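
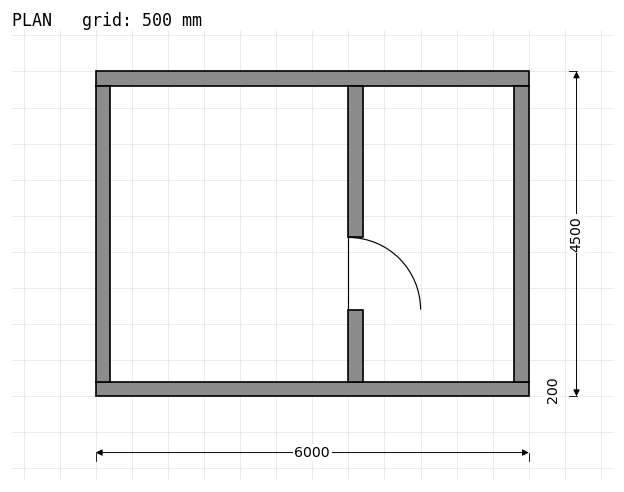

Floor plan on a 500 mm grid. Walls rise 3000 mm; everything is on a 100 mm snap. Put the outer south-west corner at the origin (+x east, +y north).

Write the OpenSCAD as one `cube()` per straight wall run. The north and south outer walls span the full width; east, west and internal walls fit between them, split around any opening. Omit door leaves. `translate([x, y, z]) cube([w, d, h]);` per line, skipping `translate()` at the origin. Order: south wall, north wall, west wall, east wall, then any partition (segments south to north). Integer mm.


cube([6000, 200, 3000]);
translate([0, 4300, 0]) cube([6000, 200, 3000]);
translate([0, 200, 0]) cube([200, 4100, 3000]);
translate([5800, 200, 0]) cube([200, 4100, 3000]);
translate([3500, 200, 0]) cube([200, 1000, 3000]);
translate([3500, 2200, 0]) cube([200, 2100, 3000]);


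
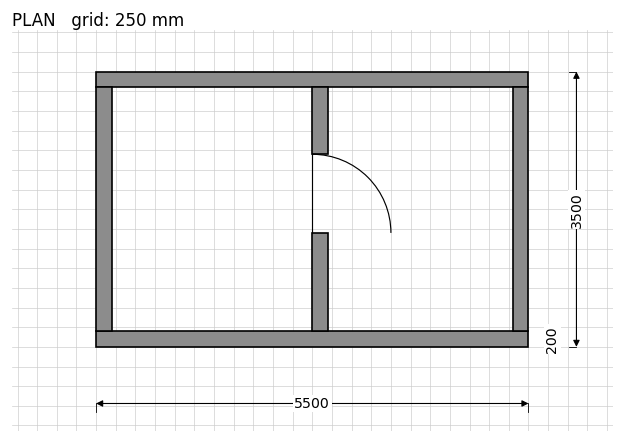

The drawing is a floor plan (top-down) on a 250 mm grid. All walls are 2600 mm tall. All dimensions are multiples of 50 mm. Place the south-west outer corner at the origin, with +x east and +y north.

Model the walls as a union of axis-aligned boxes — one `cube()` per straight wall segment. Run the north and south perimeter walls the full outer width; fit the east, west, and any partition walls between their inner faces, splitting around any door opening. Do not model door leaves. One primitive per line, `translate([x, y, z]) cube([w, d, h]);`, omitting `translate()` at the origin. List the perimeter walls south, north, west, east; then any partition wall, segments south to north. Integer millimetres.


cube([5500, 200, 2600]);
translate([0, 3300, 0]) cube([5500, 200, 2600]);
translate([0, 200, 0]) cube([200, 3100, 2600]);
translate([5300, 200, 0]) cube([200, 3100, 2600]);
translate([2750, 200, 0]) cube([200, 1250, 2600]);
translate([2750, 2450, 0]) cube([200, 850, 2600]);


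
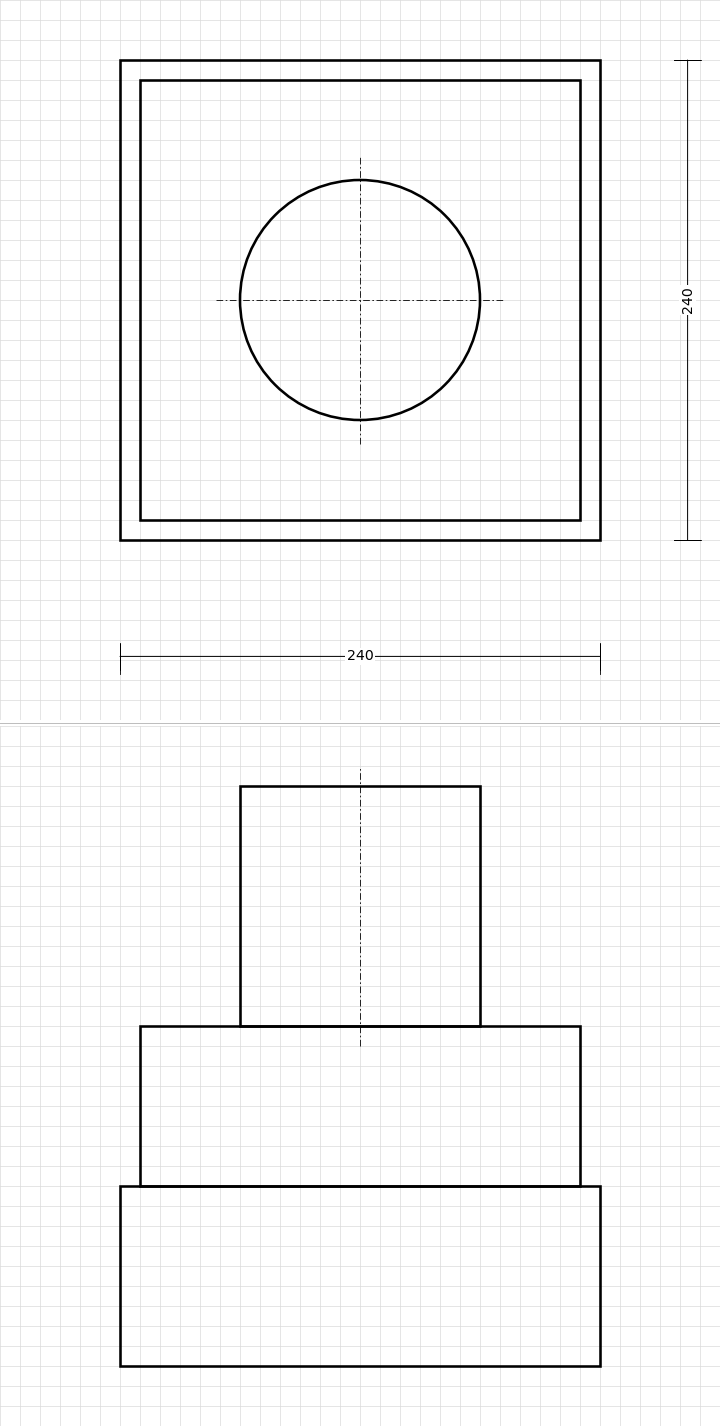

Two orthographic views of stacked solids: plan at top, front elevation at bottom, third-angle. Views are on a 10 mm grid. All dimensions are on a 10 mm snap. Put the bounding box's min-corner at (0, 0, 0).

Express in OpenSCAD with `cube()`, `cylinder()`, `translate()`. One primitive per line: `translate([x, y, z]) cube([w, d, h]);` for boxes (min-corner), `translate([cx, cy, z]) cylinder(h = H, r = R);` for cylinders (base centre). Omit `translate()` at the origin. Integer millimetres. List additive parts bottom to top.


cube([240, 240, 90]);
translate([10, 10, 90]) cube([220, 220, 80]);
translate([120, 120, 170]) cylinder(h = 120, r = 60);


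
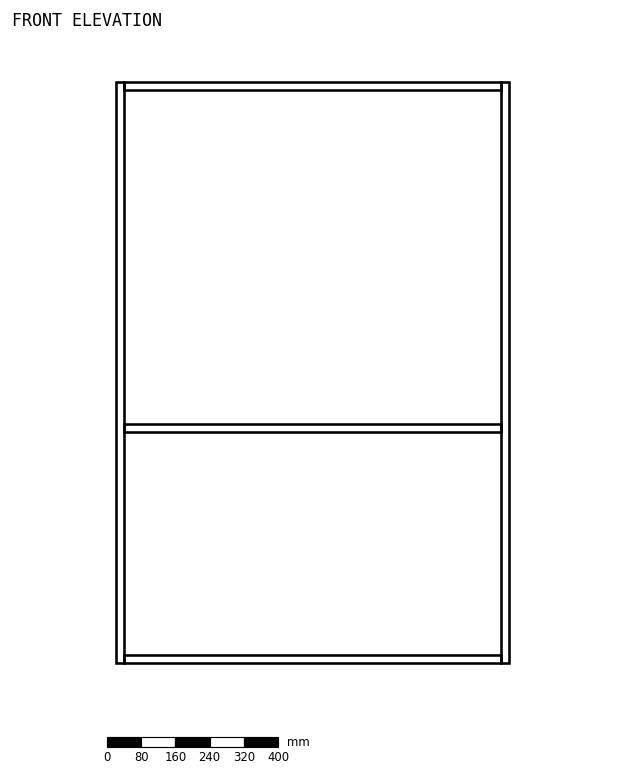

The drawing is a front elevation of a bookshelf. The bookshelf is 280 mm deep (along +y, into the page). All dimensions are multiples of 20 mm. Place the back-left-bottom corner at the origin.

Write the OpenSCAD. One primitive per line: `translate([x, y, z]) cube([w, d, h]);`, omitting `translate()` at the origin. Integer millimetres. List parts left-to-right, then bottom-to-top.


cube([20, 280, 1360]);
translate([20, 0, 0]) cube([880, 280, 20]);
translate([20, 0, 540]) cube([880, 280, 20]);
translate([20, 0, 1340]) cube([880, 280, 20]);
translate([900, 0, 0]) cube([20, 280, 1360]);


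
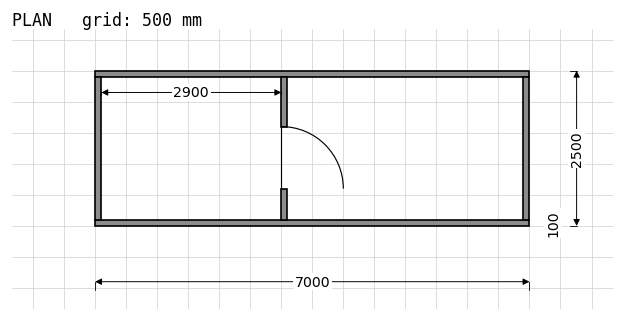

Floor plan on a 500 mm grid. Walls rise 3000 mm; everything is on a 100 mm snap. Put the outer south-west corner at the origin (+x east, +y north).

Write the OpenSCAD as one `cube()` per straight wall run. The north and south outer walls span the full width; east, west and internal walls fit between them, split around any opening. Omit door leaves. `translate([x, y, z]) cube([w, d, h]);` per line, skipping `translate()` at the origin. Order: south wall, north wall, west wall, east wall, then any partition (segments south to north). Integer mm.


cube([7000, 100, 3000]);
translate([0, 2400, 0]) cube([7000, 100, 3000]);
translate([0, 100, 0]) cube([100, 2300, 3000]);
translate([6900, 100, 0]) cube([100, 2300, 3000]);
translate([3000, 100, 0]) cube([100, 500, 3000]);
translate([3000, 1600, 0]) cube([100, 800, 3000]);


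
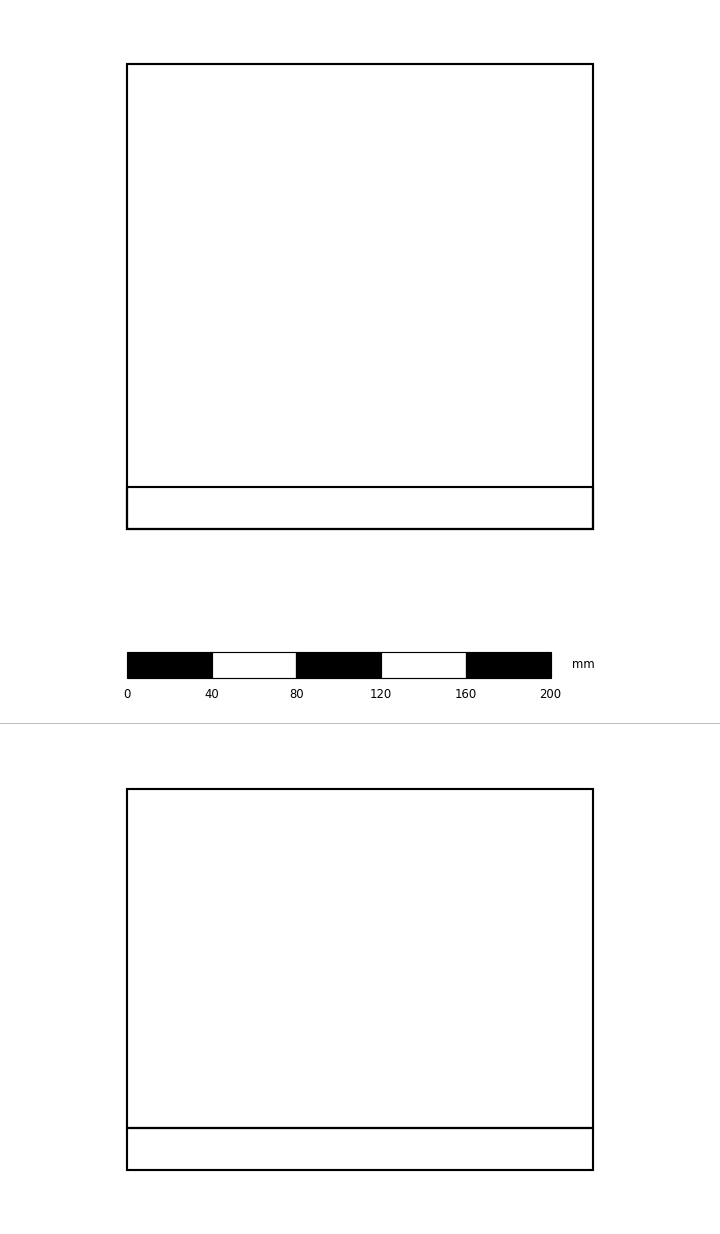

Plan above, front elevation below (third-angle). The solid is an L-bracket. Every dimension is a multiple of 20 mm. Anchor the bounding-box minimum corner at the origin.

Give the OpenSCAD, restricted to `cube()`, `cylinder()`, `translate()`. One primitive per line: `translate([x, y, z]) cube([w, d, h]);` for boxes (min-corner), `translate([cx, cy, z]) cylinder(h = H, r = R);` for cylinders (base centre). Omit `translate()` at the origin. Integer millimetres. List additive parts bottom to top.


cube([220, 220, 20]);
translate([0, 0, 20]) cube([220, 20, 160]);


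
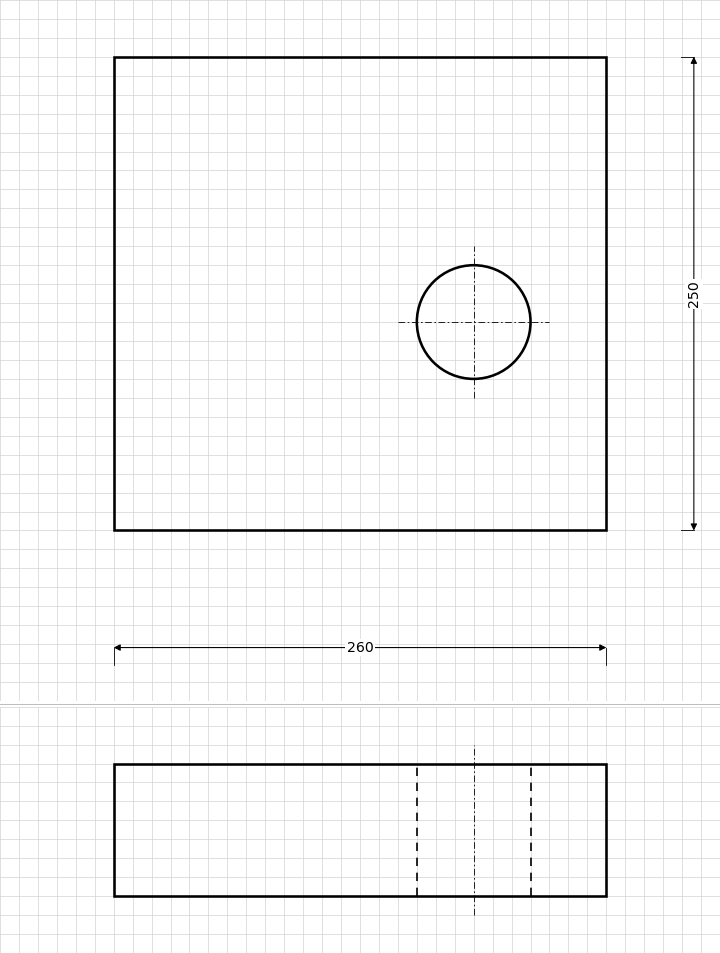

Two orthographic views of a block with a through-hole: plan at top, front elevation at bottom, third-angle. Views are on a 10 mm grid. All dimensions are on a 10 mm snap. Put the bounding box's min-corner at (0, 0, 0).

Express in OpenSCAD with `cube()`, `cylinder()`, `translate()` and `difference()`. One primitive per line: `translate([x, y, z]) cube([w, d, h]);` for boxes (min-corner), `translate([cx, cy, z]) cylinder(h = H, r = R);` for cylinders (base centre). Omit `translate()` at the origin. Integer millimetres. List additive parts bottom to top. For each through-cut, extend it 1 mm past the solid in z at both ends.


difference() {
  cube([260, 250, 70]);
  translate([190, 110, -1]) cylinder(h = 72, r = 30);
}


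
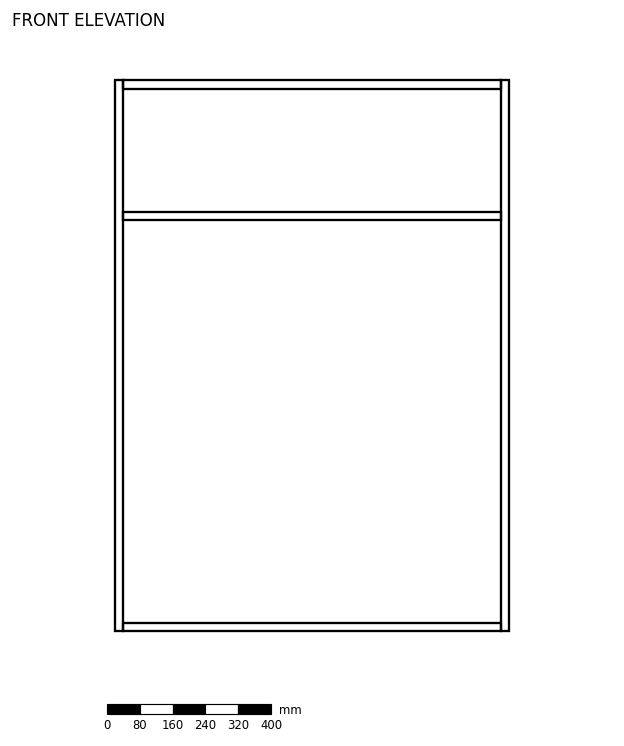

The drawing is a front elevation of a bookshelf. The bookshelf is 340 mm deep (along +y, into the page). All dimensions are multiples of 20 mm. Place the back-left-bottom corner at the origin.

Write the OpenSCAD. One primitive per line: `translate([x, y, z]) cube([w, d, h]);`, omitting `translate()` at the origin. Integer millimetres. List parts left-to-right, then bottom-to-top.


cube([20, 340, 1340]);
translate([20, 0, 0]) cube([920, 340, 20]);
translate([20, 0, 1000]) cube([920, 340, 20]);
translate([20, 0, 1320]) cube([920, 340, 20]);
translate([940, 0, 0]) cube([20, 340, 1340]);


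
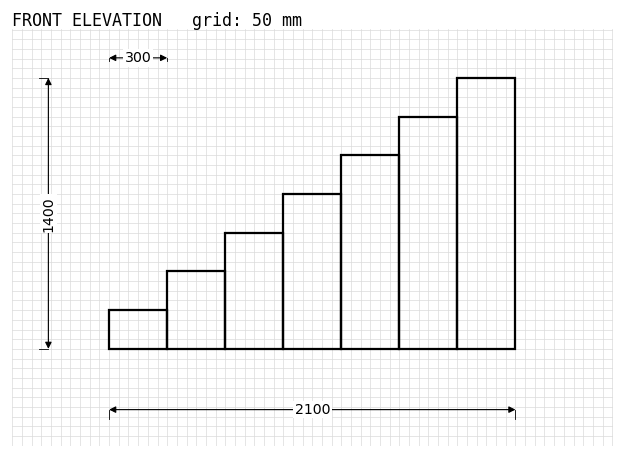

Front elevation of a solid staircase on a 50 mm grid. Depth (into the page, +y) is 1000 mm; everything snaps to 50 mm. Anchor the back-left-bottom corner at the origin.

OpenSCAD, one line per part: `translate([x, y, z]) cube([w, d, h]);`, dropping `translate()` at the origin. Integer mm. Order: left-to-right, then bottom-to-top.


cube([300, 1000, 200]);
translate([300, 0, 0]) cube([300, 1000, 400]);
translate([600, 0, 0]) cube([300, 1000, 600]);
translate([900, 0, 0]) cube([300, 1000, 800]);
translate([1200, 0, 0]) cube([300, 1000, 1000]);
translate([1500, 0, 0]) cube([300, 1000, 1200]);
translate([1800, 0, 0]) cube([300, 1000, 1400]);


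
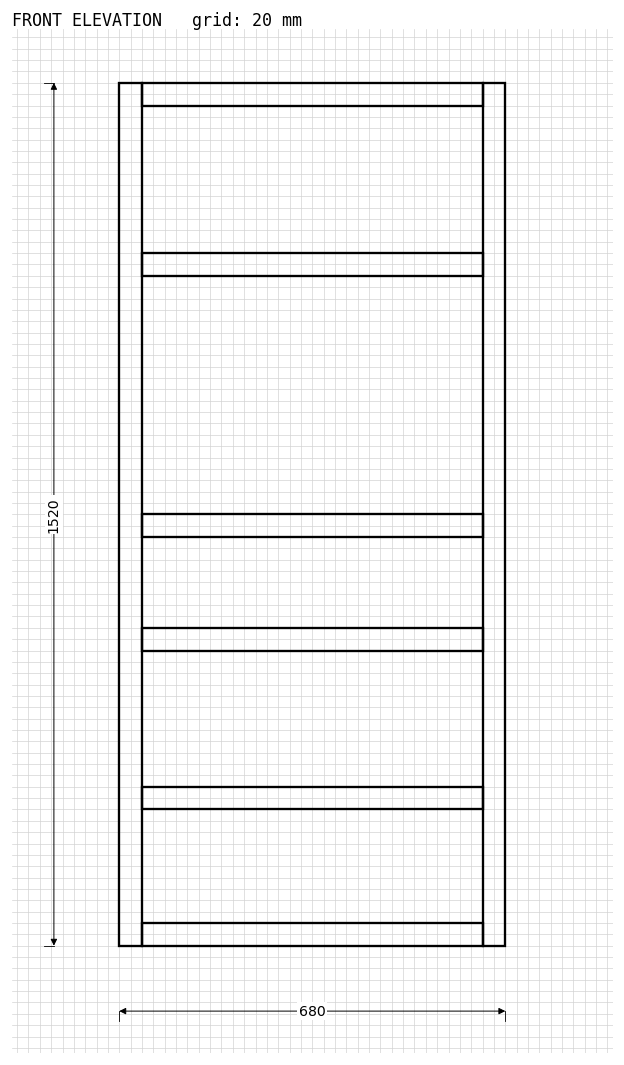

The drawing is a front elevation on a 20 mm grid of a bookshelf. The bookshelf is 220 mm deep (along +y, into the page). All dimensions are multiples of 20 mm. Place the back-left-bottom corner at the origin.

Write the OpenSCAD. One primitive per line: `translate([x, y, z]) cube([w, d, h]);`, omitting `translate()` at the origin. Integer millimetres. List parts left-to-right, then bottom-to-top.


cube([40, 220, 1520]);
translate([40, 0, 0]) cube([600, 220, 40]);
translate([40, 0, 240]) cube([600, 220, 40]);
translate([40, 0, 520]) cube([600, 220, 40]);
translate([40, 0, 720]) cube([600, 220, 40]);
translate([40, 0, 1180]) cube([600, 220, 40]);
translate([40, 0, 1480]) cube([600, 220, 40]);
translate([640, 0, 0]) cube([40, 220, 1520]);


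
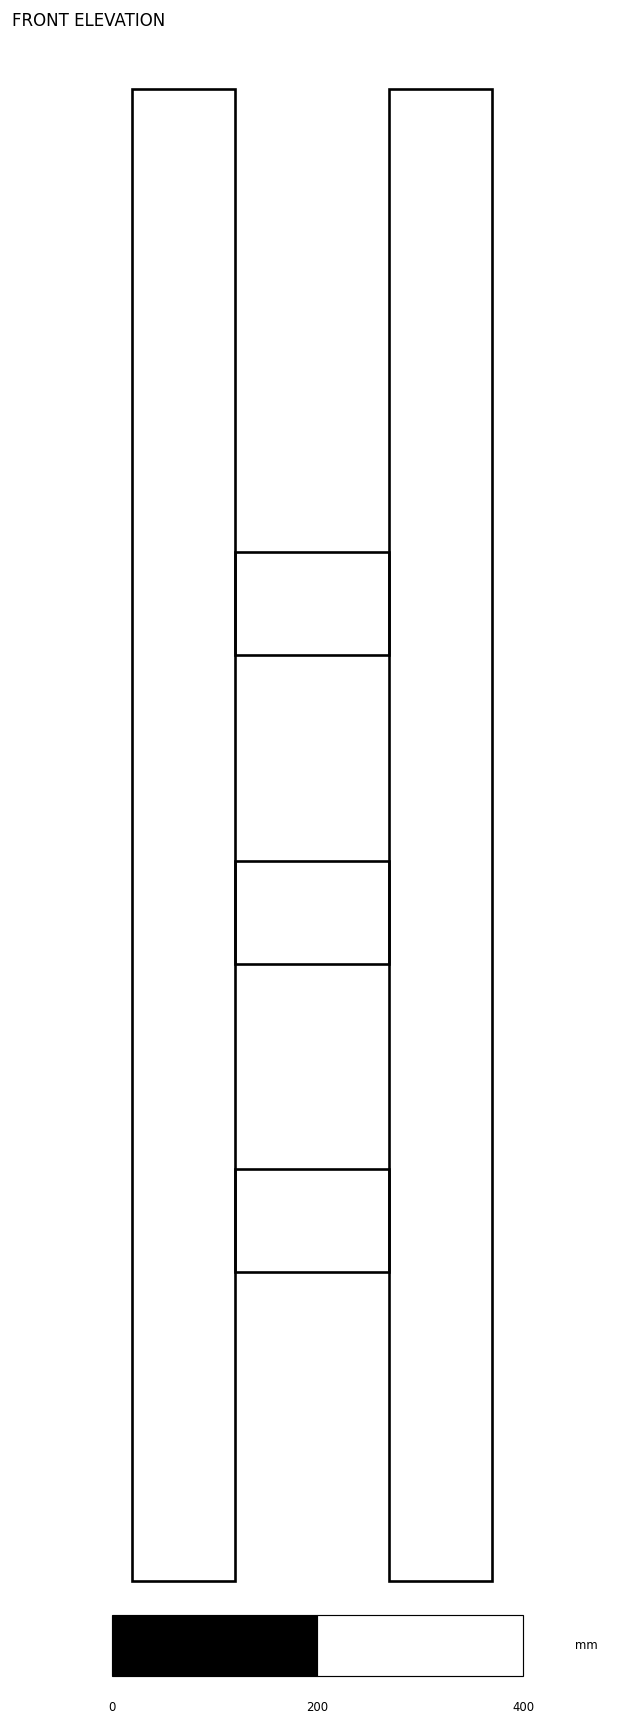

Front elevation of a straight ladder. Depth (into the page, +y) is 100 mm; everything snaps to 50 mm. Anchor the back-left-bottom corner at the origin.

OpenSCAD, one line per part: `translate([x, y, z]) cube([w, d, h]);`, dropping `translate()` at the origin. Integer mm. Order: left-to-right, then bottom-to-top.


cube([100, 100, 1450]);
translate([100, 0, 300]) cube([150, 100, 100]);
translate([100, 0, 600]) cube([150, 100, 100]);
translate([100, 0, 900]) cube([150, 100, 100]);
translate([250, 0, 0]) cube([100, 100, 1450]);


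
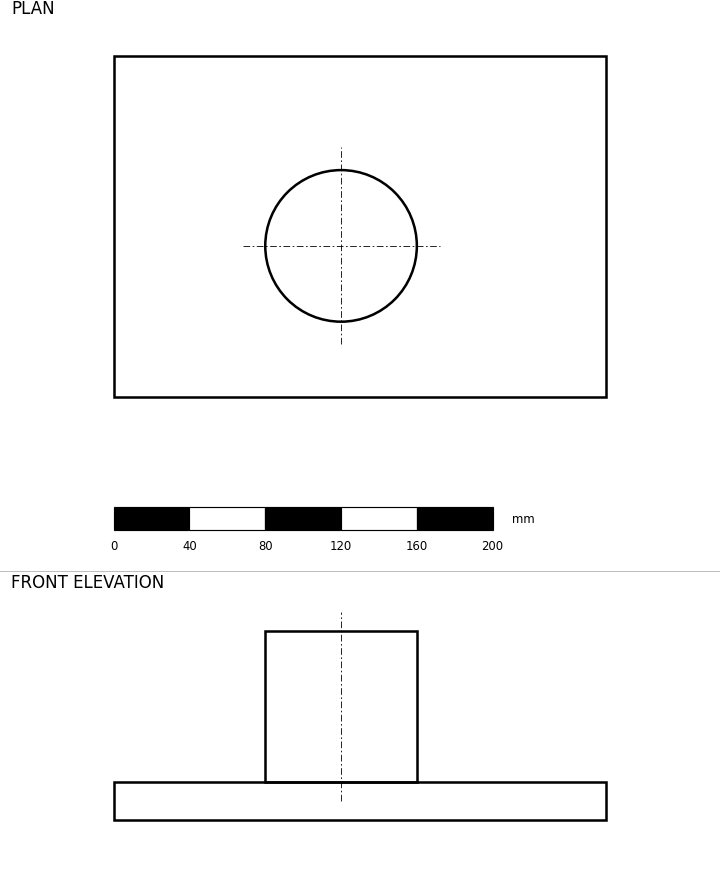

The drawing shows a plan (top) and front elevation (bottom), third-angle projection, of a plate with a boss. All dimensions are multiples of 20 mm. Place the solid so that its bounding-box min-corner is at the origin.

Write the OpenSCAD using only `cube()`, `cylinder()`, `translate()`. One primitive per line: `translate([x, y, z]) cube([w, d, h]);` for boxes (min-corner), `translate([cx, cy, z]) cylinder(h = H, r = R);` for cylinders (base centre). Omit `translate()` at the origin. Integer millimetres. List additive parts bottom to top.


cube([260, 180, 20]);
translate([120, 80, 20]) cylinder(h = 80, r = 40);


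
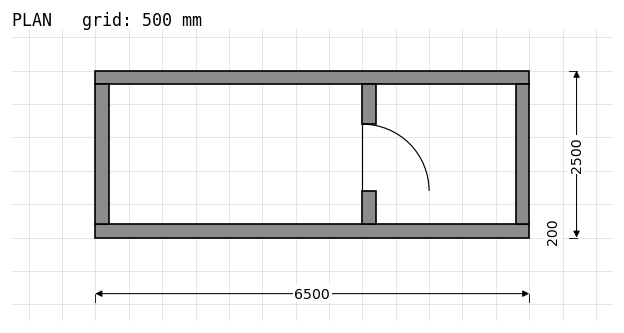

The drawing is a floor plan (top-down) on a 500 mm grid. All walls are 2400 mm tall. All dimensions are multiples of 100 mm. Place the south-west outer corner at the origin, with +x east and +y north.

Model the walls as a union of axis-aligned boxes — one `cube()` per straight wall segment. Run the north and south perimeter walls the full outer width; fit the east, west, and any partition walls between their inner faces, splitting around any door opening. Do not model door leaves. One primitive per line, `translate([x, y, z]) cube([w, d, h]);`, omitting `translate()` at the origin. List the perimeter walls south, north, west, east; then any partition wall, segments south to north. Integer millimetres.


cube([6500, 200, 2400]);
translate([0, 2300, 0]) cube([6500, 200, 2400]);
translate([0, 200, 0]) cube([200, 2100, 2400]);
translate([6300, 200, 0]) cube([200, 2100, 2400]);
translate([4000, 200, 0]) cube([200, 500, 2400]);
translate([4000, 1700, 0]) cube([200, 600, 2400]);


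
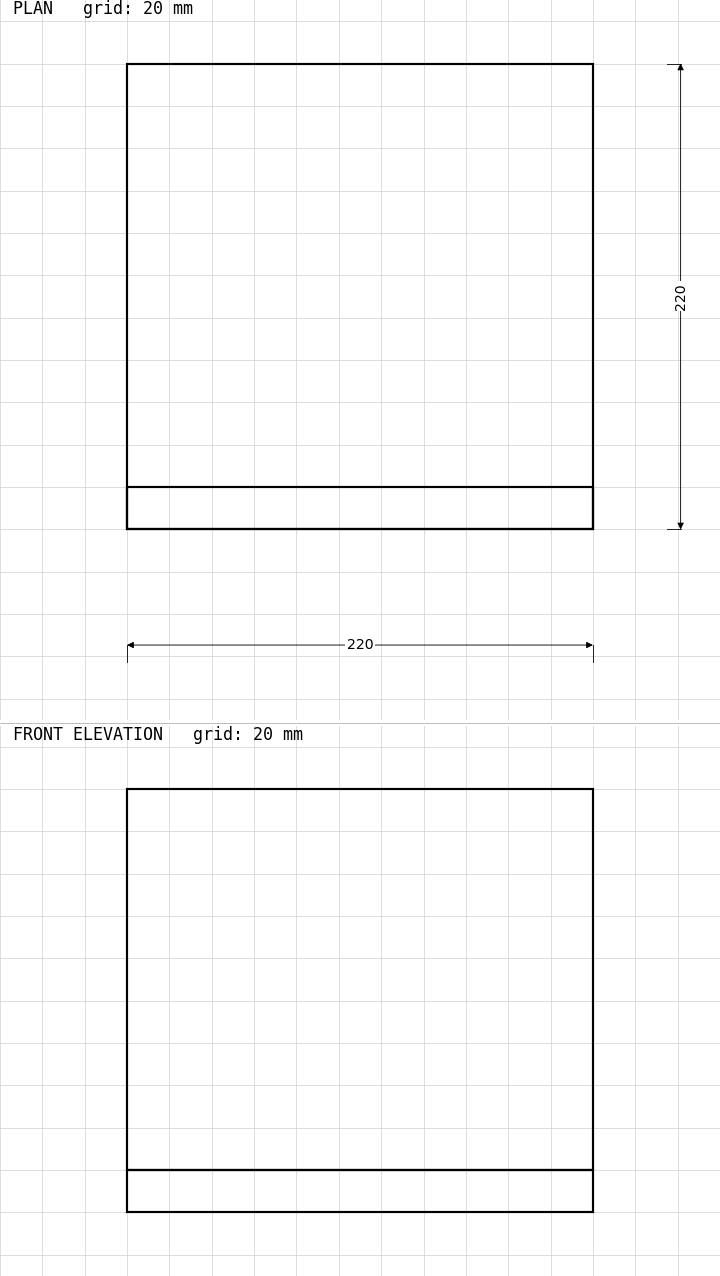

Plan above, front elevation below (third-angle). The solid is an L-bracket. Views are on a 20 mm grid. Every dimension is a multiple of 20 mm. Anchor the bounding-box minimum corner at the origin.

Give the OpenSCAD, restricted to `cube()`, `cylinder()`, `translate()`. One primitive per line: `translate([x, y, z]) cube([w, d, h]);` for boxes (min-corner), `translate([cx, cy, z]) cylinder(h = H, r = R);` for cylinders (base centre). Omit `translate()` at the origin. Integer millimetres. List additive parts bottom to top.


cube([220, 220, 20]);
translate([0, 0, 20]) cube([220, 20, 180]);


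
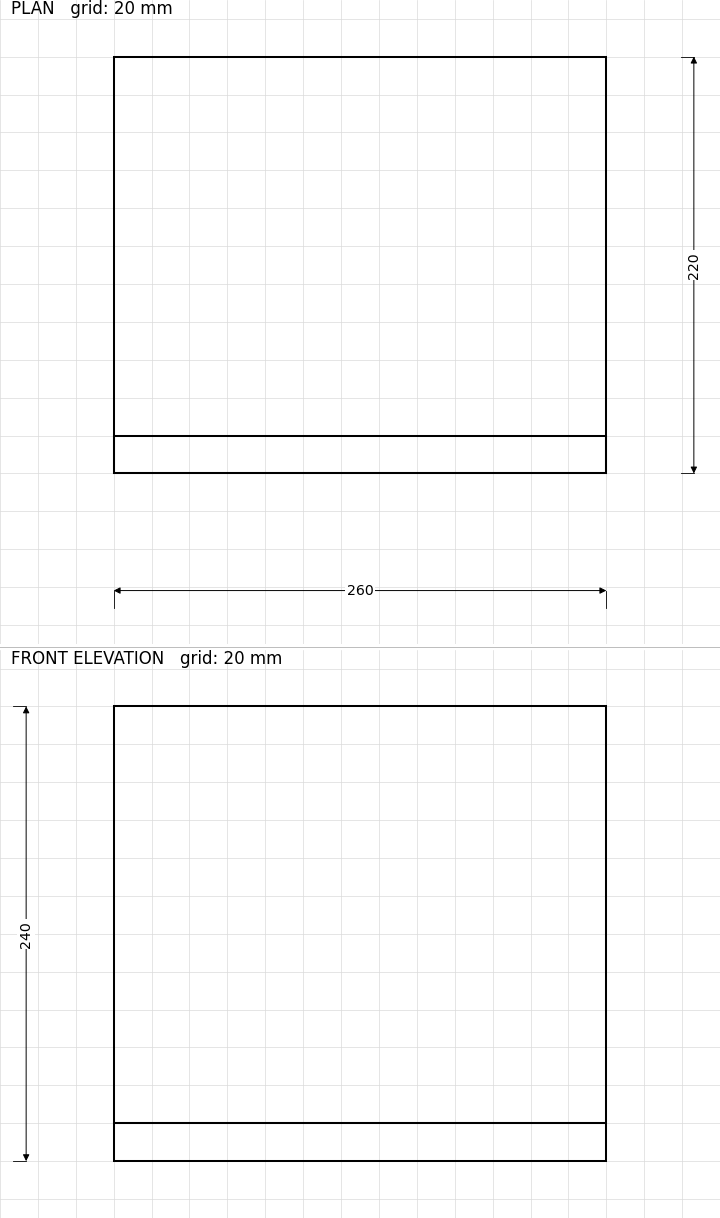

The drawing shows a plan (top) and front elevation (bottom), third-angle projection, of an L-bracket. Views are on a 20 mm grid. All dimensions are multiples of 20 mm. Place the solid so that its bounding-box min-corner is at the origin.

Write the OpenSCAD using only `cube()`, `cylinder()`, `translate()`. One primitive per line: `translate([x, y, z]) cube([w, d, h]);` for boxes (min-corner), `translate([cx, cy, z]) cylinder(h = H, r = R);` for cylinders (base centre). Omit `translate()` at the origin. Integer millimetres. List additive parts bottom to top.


cube([260, 220, 20]);
translate([0, 0, 20]) cube([260, 20, 220]);


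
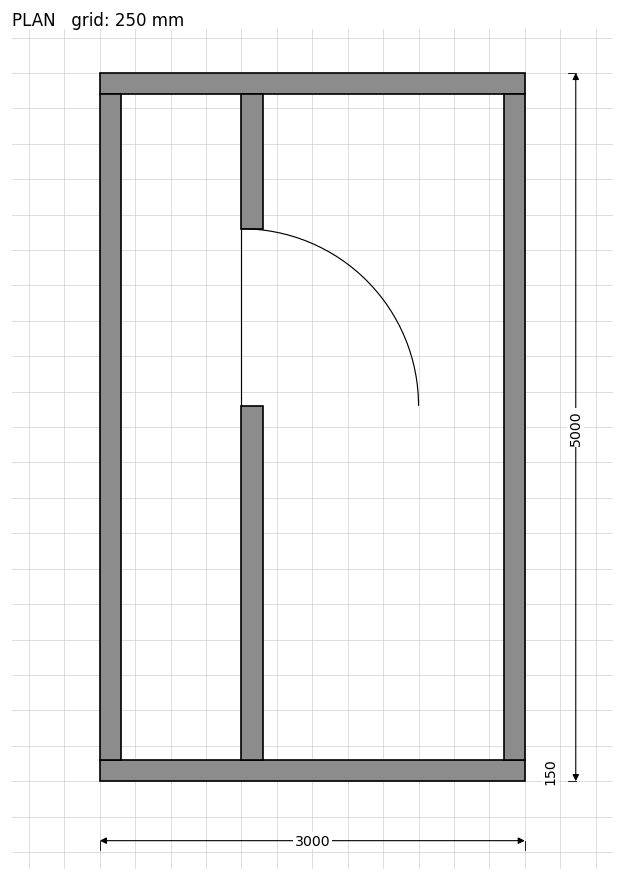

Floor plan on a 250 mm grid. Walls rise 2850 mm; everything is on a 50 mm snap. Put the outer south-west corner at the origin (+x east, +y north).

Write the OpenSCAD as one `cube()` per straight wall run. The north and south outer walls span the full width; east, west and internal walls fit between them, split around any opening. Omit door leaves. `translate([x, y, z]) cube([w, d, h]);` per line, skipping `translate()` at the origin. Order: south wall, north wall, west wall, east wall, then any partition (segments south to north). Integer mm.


cube([3000, 150, 2850]);
translate([0, 4850, 0]) cube([3000, 150, 2850]);
translate([0, 150, 0]) cube([150, 4700, 2850]);
translate([2850, 150, 0]) cube([150, 4700, 2850]);
translate([1000, 150, 0]) cube([150, 2500, 2850]);
translate([1000, 3900, 0]) cube([150, 950, 2850]);


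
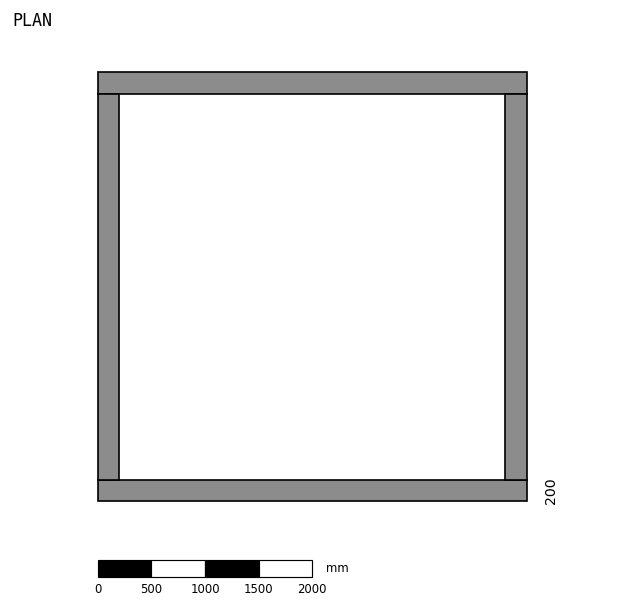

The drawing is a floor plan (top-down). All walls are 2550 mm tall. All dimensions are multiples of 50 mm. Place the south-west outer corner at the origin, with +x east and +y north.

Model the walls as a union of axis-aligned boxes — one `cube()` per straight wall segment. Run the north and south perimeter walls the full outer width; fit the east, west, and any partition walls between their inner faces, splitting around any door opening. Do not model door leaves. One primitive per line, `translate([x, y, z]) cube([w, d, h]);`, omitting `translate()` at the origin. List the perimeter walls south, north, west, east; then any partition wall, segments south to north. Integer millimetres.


cube([4000, 200, 2550]);
translate([0, 3800, 0]) cube([4000, 200, 2550]);
translate([0, 200, 0]) cube([200, 3600, 2550]);
translate([3800, 200, 0]) cube([200, 3600, 2550]);


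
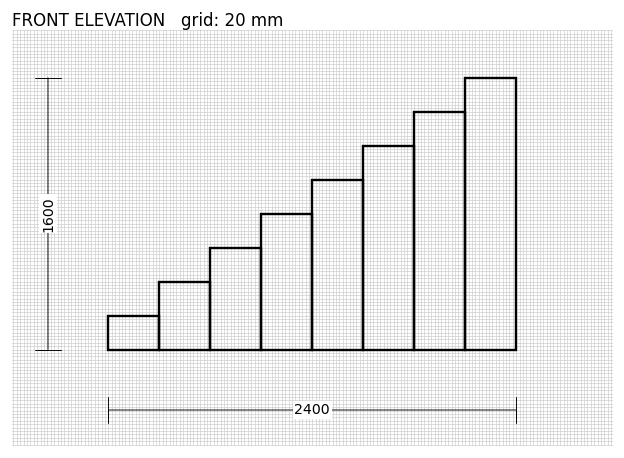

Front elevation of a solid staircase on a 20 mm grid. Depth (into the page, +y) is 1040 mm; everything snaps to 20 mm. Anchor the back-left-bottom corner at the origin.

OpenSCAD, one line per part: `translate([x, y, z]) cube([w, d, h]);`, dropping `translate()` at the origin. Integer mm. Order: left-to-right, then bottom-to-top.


cube([300, 1040, 200]);
translate([300, 0, 0]) cube([300, 1040, 400]);
translate([600, 0, 0]) cube([300, 1040, 600]);
translate([900, 0, 0]) cube([300, 1040, 800]);
translate([1200, 0, 0]) cube([300, 1040, 1000]);
translate([1500, 0, 0]) cube([300, 1040, 1200]);
translate([1800, 0, 0]) cube([300, 1040, 1400]);
translate([2100, 0, 0]) cube([300, 1040, 1600]);


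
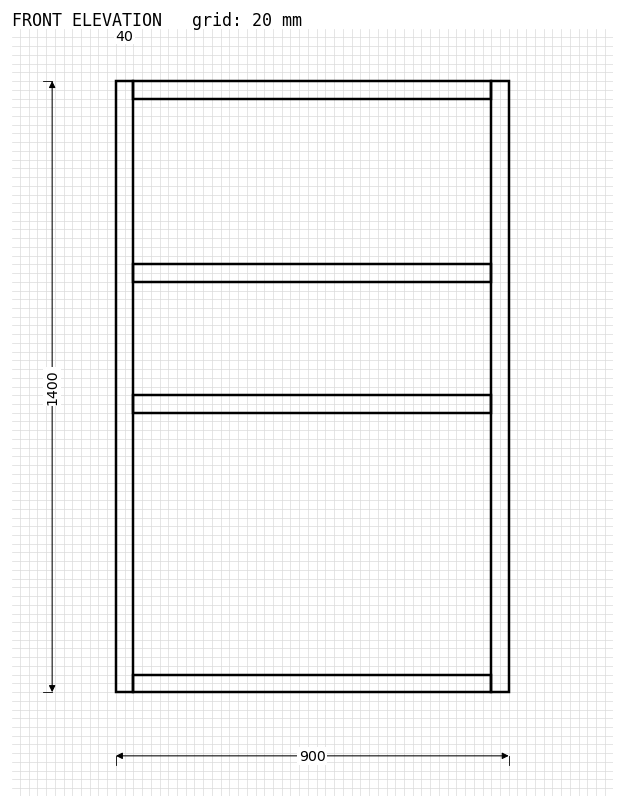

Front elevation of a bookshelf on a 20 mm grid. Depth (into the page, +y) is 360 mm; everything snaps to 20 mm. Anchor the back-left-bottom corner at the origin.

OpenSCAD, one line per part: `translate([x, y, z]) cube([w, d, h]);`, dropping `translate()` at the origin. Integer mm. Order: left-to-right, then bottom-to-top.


cube([40, 360, 1400]);
translate([40, 0, 0]) cube([820, 360, 40]);
translate([40, 0, 640]) cube([820, 360, 40]);
translate([40, 0, 940]) cube([820, 360, 40]);
translate([40, 0, 1360]) cube([820, 360, 40]);
translate([860, 0, 0]) cube([40, 360, 1400]);


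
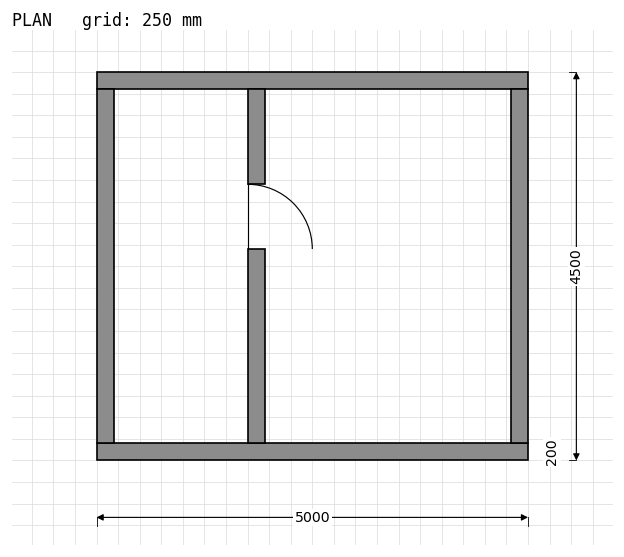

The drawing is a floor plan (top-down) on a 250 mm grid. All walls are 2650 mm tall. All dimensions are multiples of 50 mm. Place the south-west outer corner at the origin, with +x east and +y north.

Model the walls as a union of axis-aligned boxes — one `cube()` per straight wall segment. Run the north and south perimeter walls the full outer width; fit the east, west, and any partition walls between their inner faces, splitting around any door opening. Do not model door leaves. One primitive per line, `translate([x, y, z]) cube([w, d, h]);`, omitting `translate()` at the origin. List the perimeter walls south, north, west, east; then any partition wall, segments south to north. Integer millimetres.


cube([5000, 200, 2650]);
translate([0, 4300, 0]) cube([5000, 200, 2650]);
translate([0, 200, 0]) cube([200, 4100, 2650]);
translate([4800, 200, 0]) cube([200, 4100, 2650]);
translate([1750, 200, 0]) cube([200, 2250, 2650]);
translate([1750, 3200, 0]) cube([200, 1100, 2650]);


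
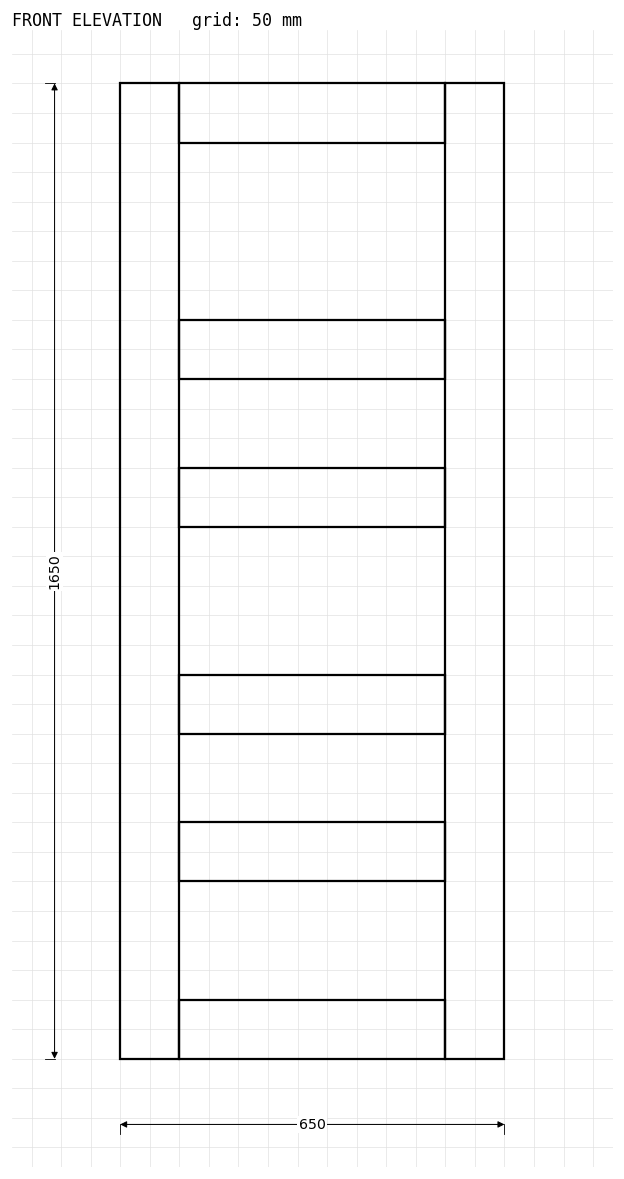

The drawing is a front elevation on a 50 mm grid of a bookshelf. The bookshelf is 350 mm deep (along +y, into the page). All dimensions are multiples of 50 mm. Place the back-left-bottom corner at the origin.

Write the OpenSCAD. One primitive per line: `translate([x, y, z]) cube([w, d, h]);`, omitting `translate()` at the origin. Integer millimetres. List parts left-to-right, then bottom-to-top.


cube([100, 350, 1650]);
translate([100, 0, 0]) cube([450, 350, 100]);
translate([100, 0, 300]) cube([450, 350, 100]);
translate([100, 0, 550]) cube([450, 350, 100]);
translate([100, 0, 900]) cube([450, 350, 100]);
translate([100, 0, 1150]) cube([450, 350, 100]);
translate([100, 0, 1550]) cube([450, 350, 100]);
translate([550, 0, 0]) cube([100, 350, 1650]);


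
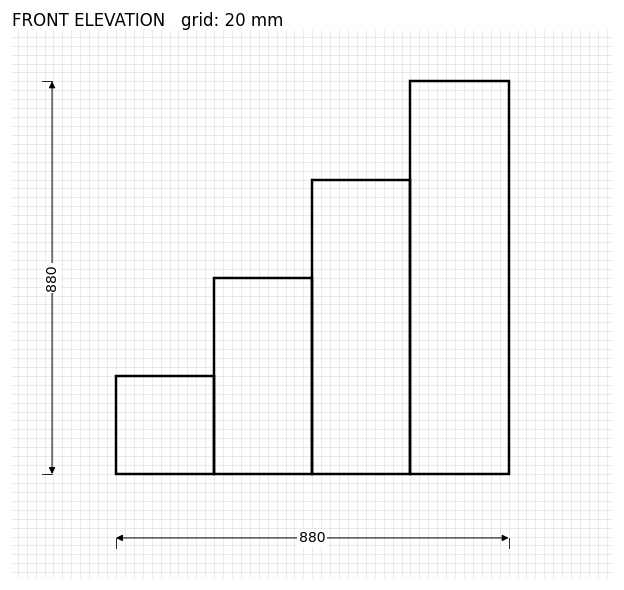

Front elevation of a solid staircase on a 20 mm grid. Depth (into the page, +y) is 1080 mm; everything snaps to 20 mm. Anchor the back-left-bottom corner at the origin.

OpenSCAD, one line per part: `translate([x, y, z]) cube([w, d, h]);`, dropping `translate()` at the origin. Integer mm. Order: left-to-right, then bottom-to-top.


cube([220, 1080, 220]);
translate([220, 0, 0]) cube([220, 1080, 440]);
translate([440, 0, 0]) cube([220, 1080, 660]);
translate([660, 0, 0]) cube([220, 1080, 880]);


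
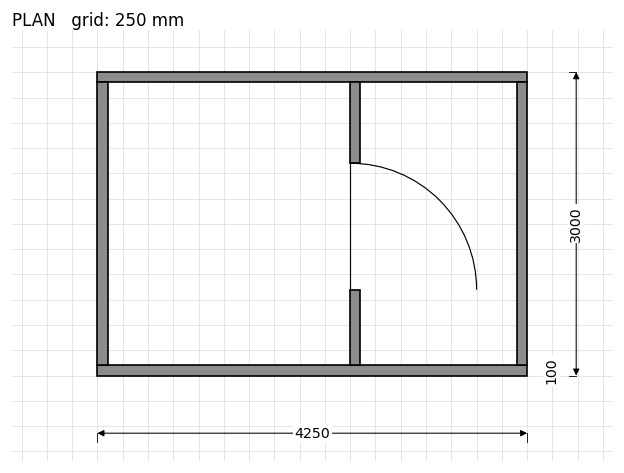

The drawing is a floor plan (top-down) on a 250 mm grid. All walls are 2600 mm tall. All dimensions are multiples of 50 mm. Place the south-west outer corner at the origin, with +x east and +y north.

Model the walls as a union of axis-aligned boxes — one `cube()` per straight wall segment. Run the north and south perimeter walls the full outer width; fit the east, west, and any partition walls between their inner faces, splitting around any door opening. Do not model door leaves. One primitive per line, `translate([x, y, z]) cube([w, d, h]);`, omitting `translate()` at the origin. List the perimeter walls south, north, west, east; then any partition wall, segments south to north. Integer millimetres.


cube([4250, 100, 2600]);
translate([0, 2900, 0]) cube([4250, 100, 2600]);
translate([0, 100, 0]) cube([100, 2800, 2600]);
translate([4150, 100, 0]) cube([100, 2800, 2600]);
translate([2500, 100, 0]) cube([100, 750, 2600]);
translate([2500, 2100, 0]) cube([100, 800, 2600]);


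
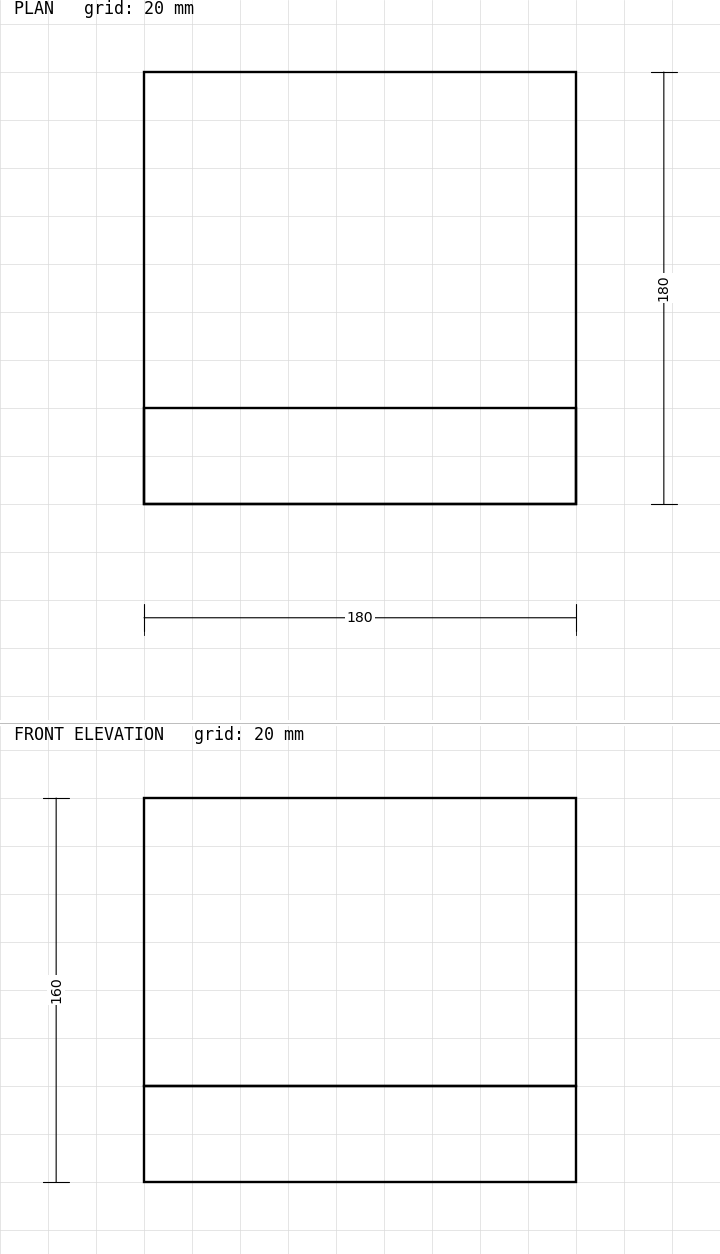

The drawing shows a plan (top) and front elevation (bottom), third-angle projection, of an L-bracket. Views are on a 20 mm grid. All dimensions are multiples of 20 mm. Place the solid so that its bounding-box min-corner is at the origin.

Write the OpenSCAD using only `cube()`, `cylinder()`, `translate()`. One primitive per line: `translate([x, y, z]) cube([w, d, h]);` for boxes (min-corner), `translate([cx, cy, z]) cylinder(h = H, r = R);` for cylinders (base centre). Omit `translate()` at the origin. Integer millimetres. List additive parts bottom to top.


cube([180, 180, 40]);
translate([0, 0, 40]) cube([180, 40, 120]);


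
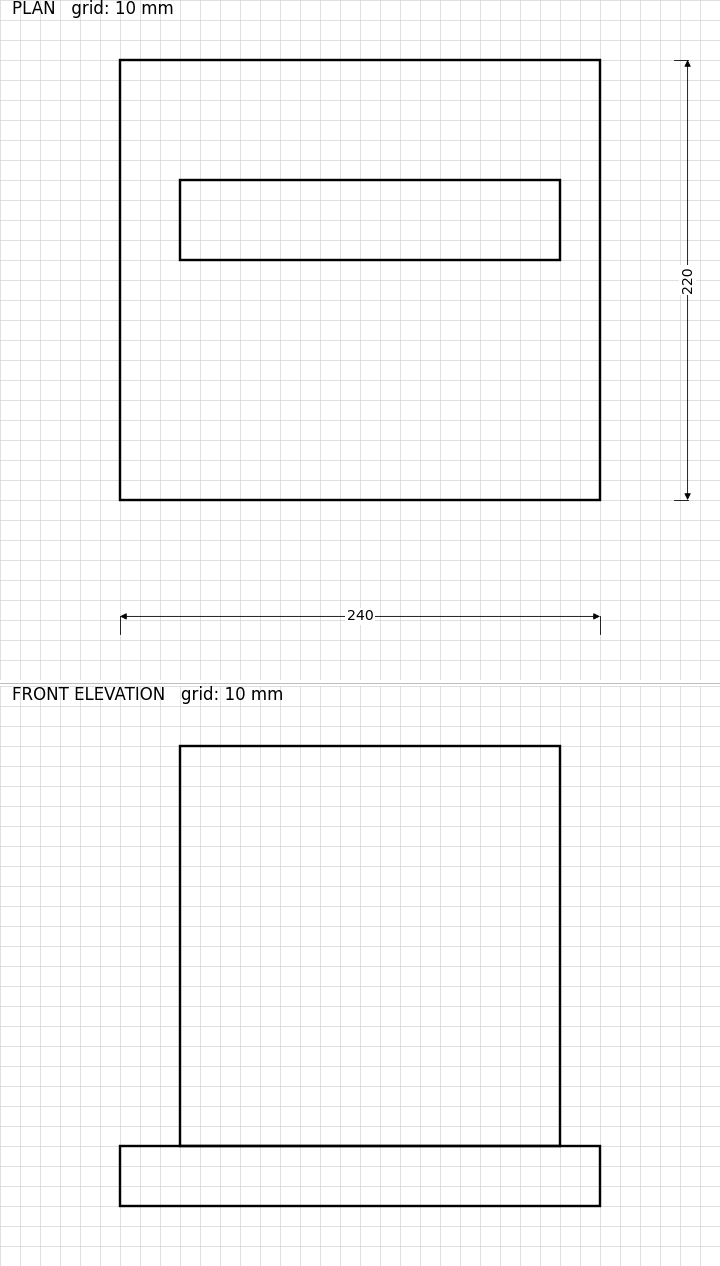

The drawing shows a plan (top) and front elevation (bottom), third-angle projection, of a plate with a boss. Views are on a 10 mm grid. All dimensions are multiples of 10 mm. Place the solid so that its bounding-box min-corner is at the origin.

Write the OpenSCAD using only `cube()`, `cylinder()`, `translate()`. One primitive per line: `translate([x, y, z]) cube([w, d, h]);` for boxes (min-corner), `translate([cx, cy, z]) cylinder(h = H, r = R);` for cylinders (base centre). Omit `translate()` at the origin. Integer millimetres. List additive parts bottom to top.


cube([240, 220, 30]);
translate([30, 120, 30]) cube([190, 40, 200]);


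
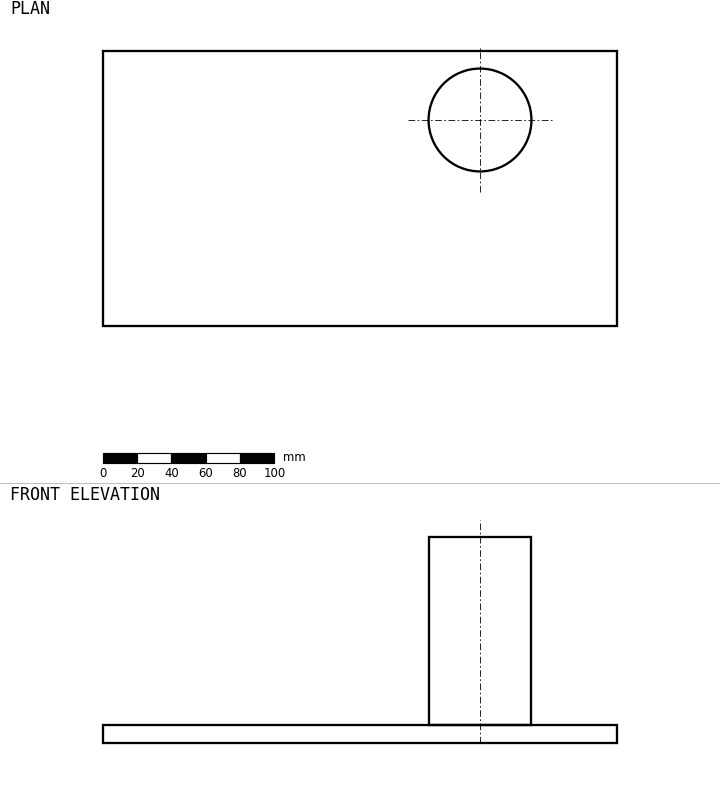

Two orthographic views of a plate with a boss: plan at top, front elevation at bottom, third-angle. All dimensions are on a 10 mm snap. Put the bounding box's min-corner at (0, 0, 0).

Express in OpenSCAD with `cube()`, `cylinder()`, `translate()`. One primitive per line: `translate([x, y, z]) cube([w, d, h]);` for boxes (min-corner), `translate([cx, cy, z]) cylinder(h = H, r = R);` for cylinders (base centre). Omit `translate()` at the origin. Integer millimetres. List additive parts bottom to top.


cube([300, 160, 10]);
translate([220, 120, 10]) cylinder(h = 110, r = 30);


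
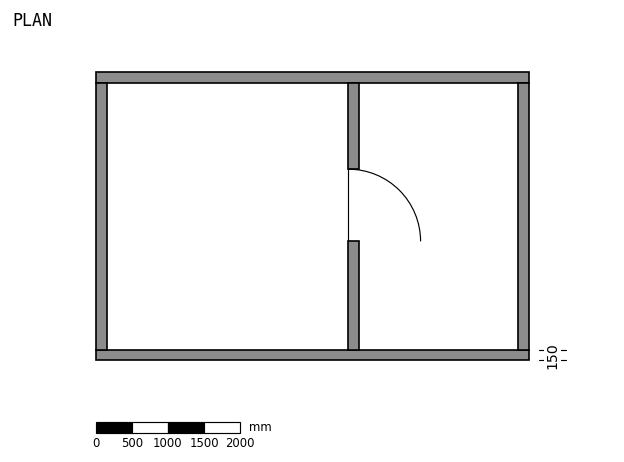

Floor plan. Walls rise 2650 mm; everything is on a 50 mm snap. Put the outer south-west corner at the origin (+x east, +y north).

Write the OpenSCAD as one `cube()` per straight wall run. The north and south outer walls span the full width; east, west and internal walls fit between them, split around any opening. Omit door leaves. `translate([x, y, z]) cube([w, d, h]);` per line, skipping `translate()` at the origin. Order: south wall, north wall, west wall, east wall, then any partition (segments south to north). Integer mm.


cube([6000, 150, 2650]);
translate([0, 3850, 0]) cube([6000, 150, 2650]);
translate([0, 150, 0]) cube([150, 3700, 2650]);
translate([5850, 150, 0]) cube([150, 3700, 2650]);
translate([3500, 150, 0]) cube([150, 1500, 2650]);
translate([3500, 2650, 0]) cube([150, 1200, 2650]);


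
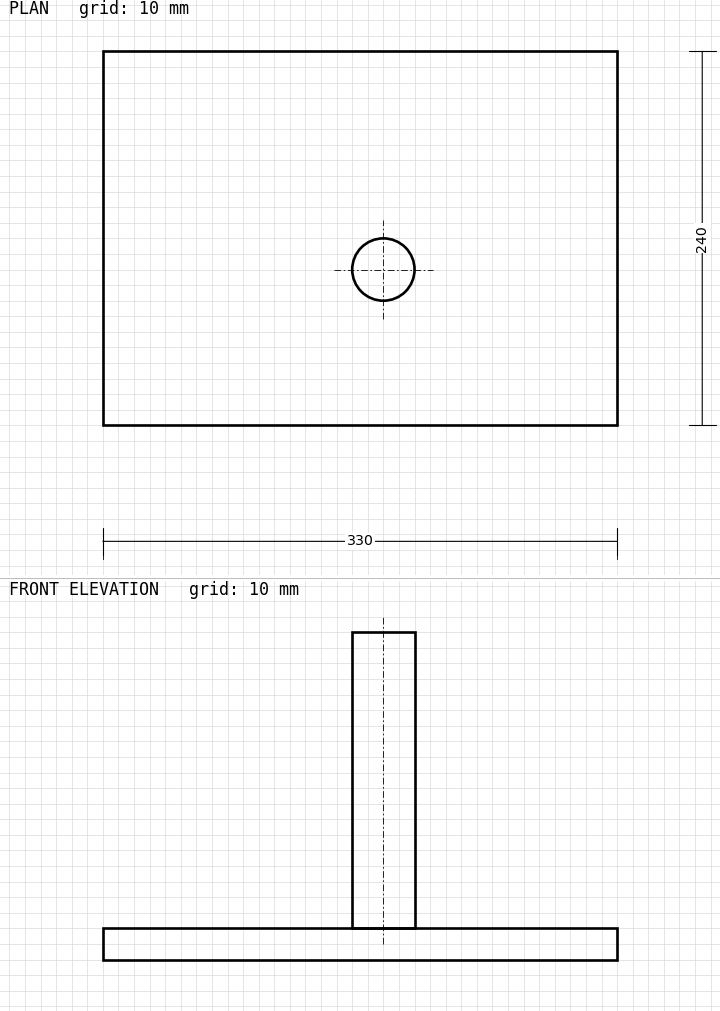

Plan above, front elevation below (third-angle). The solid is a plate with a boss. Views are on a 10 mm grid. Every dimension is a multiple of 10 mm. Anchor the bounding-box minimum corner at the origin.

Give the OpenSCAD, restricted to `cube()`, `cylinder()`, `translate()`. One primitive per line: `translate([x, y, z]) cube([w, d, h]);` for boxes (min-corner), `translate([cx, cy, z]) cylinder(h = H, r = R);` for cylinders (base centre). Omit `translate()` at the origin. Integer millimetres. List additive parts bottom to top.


cube([330, 240, 20]);
translate([180, 100, 20]) cylinder(h = 190, r = 20);


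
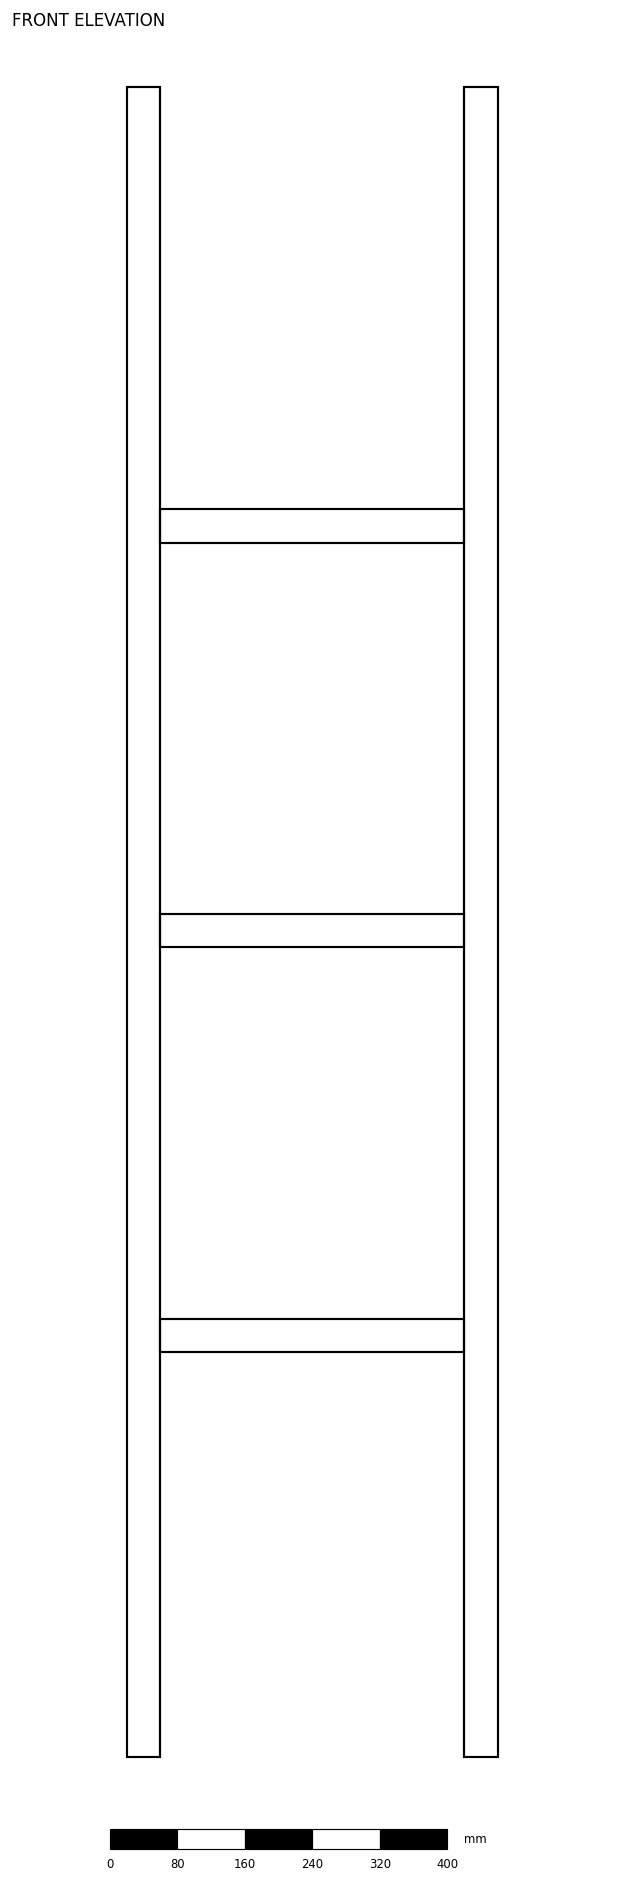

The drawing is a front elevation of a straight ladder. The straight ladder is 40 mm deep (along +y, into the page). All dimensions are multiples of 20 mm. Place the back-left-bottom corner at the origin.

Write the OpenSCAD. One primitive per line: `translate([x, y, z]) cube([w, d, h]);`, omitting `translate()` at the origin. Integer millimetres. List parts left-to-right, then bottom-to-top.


cube([40, 40, 1980]);
translate([40, 0, 480]) cube([360, 40, 40]);
translate([40, 0, 960]) cube([360, 40, 40]);
translate([40, 0, 1440]) cube([360, 40, 40]);
translate([400, 0, 0]) cube([40, 40, 1980]);


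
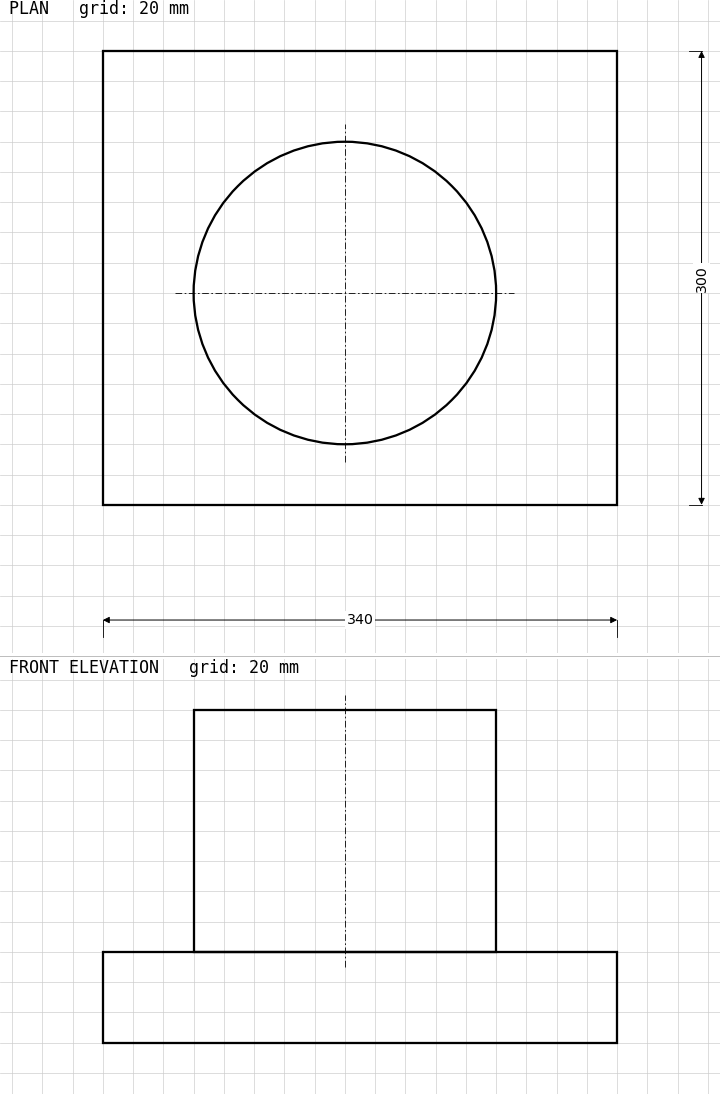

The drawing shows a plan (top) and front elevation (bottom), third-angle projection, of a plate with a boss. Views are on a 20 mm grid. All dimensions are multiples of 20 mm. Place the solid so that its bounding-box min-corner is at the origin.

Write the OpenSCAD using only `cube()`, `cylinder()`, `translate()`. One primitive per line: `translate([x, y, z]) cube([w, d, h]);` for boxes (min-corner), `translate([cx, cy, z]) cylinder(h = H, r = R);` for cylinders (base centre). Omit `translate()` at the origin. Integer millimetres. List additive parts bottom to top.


cube([340, 300, 60]);
translate([160, 140, 60]) cylinder(h = 160, r = 100);


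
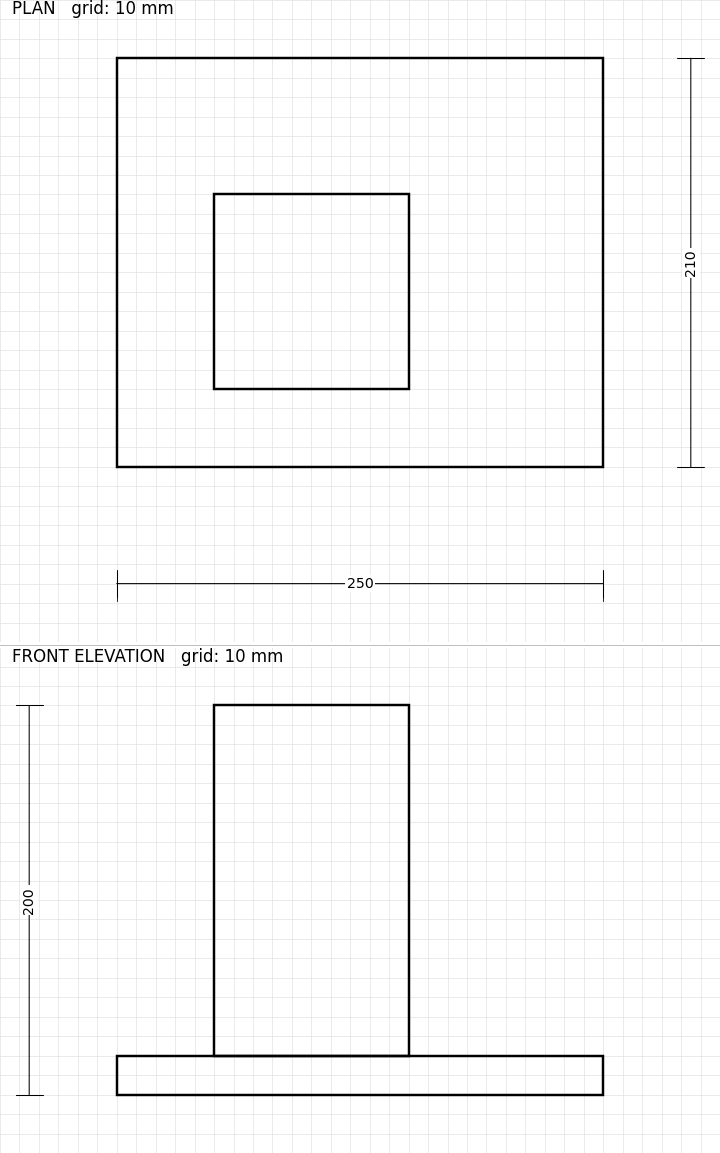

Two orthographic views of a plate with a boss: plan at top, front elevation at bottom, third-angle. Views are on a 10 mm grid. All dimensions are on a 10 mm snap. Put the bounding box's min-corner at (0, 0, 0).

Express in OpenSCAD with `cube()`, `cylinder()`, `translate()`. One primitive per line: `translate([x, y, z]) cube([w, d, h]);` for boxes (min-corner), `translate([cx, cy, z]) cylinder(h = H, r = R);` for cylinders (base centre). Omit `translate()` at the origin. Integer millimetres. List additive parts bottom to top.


cube([250, 210, 20]);
translate([50, 40, 20]) cube([100, 100, 180]);


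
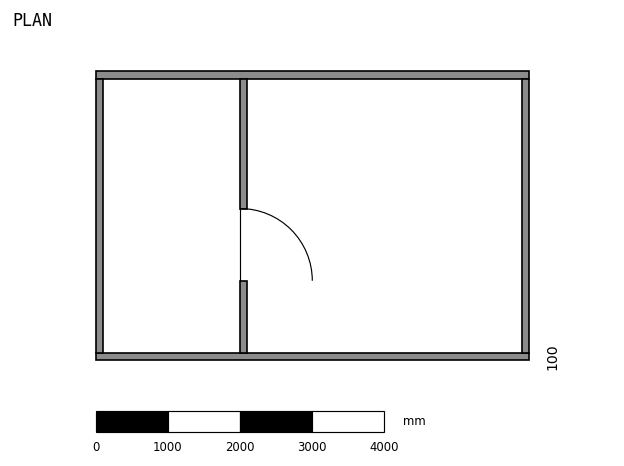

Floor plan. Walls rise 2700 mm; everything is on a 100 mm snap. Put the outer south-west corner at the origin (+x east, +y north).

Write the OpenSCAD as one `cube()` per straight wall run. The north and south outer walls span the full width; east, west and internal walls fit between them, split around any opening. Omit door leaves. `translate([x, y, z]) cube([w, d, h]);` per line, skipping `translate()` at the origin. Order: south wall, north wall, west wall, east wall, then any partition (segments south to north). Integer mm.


cube([6000, 100, 2700]);
translate([0, 3900, 0]) cube([6000, 100, 2700]);
translate([0, 100, 0]) cube([100, 3800, 2700]);
translate([5900, 100, 0]) cube([100, 3800, 2700]);
translate([2000, 100, 0]) cube([100, 1000, 2700]);
translate([2000, 2100, 0]) cube([100, 1800, 2700]);


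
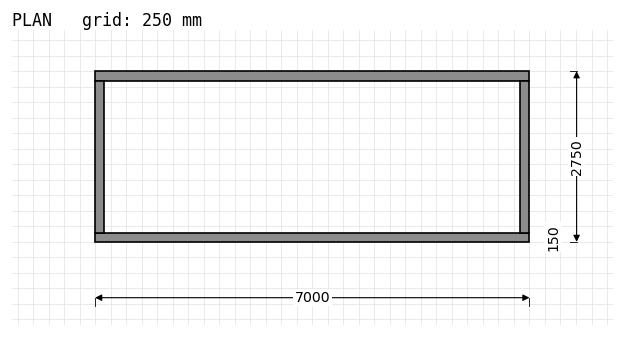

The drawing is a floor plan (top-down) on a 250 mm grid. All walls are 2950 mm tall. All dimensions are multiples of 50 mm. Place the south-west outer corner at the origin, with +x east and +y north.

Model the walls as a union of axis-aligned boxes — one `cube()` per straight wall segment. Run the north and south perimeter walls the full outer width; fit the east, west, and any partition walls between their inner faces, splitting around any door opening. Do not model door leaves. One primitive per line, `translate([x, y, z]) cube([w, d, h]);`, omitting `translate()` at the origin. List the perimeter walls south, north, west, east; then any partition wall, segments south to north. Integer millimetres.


cube([7000, 150, 2950]);
translate([0, 2600, 0]) cube([7000, 150, 2950]);
translate([0, 150, 0]) cube([150, 2450, 2950]);
translate([6850, 150, 0]) cube([150, 2450, 2950]);


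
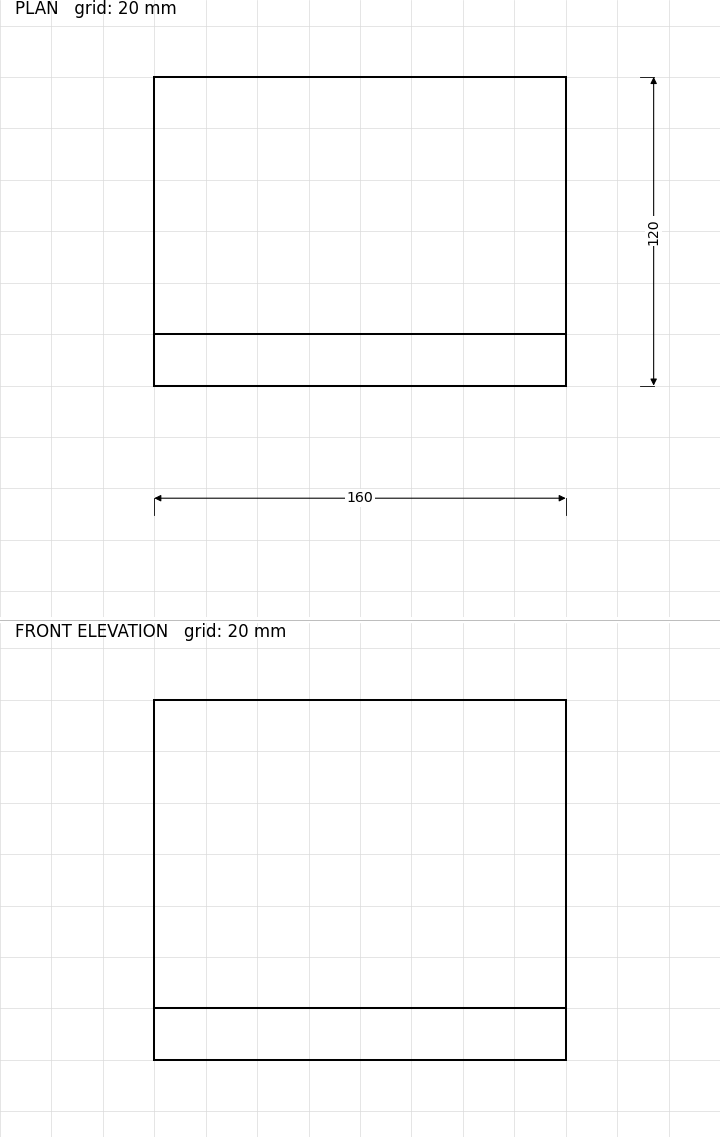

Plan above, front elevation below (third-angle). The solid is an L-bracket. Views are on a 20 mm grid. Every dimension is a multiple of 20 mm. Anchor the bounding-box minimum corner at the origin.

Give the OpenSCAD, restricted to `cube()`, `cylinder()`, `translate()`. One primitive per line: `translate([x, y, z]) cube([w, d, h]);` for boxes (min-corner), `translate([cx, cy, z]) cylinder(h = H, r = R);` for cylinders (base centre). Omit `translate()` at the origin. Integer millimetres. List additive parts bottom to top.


cube([160, 120, 20]);
translate([0, 0, 20]) cube([160, 20, 120]);


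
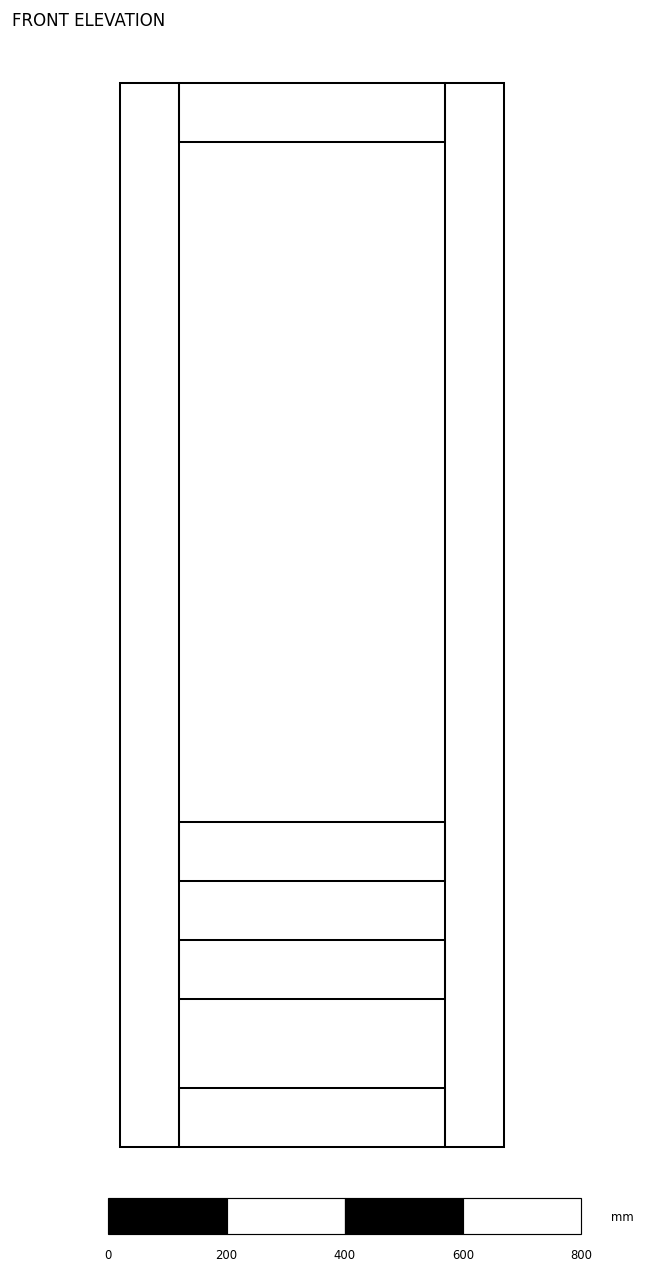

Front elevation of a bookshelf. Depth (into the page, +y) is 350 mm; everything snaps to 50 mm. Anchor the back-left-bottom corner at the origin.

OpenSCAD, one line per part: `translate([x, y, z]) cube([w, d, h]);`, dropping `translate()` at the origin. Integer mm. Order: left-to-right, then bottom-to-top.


cube([100, 350, 1800]);
translate([100, 0, 0]) cube([450, 350, 100]);
translate([100, 0, 250]) cube([450, 350, 100]);
translate([100, 0, 450]) cube([450, 350, 100]);
translate([100, 0, 1700]) cube([450, 350, 100]);
translate([550, 0, 0]) cube([100, 350, 1800]);


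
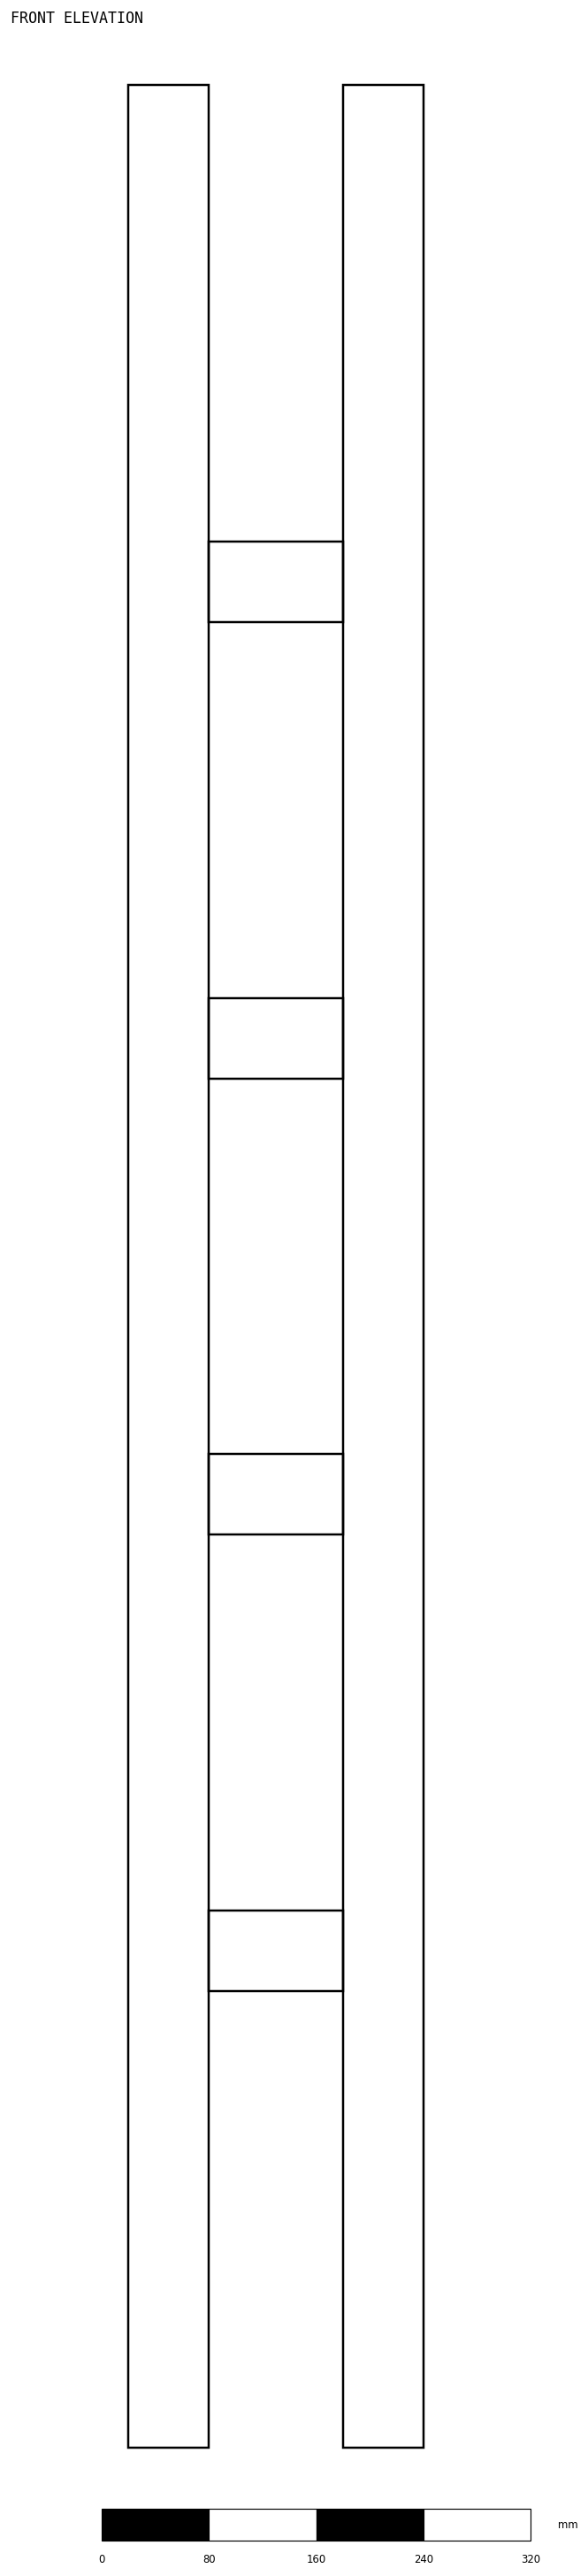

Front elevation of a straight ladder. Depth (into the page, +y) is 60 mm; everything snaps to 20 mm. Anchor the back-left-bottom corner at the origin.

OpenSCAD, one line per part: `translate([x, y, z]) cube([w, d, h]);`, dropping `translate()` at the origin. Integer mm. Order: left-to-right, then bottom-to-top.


cube([60, 60, 1760]);
translate([60, 0, 340]) cube([100, 60, 60]);
translate([60, 0, 680]) cube([100, 60, 60]);
translate([60, 0, 1020]) cube([100, 60, 60]);
translate([60, 0, 1360]) cube([100, 60, 60]);
translate([160, 0, 0]) cube([60, 60, 1760]);
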